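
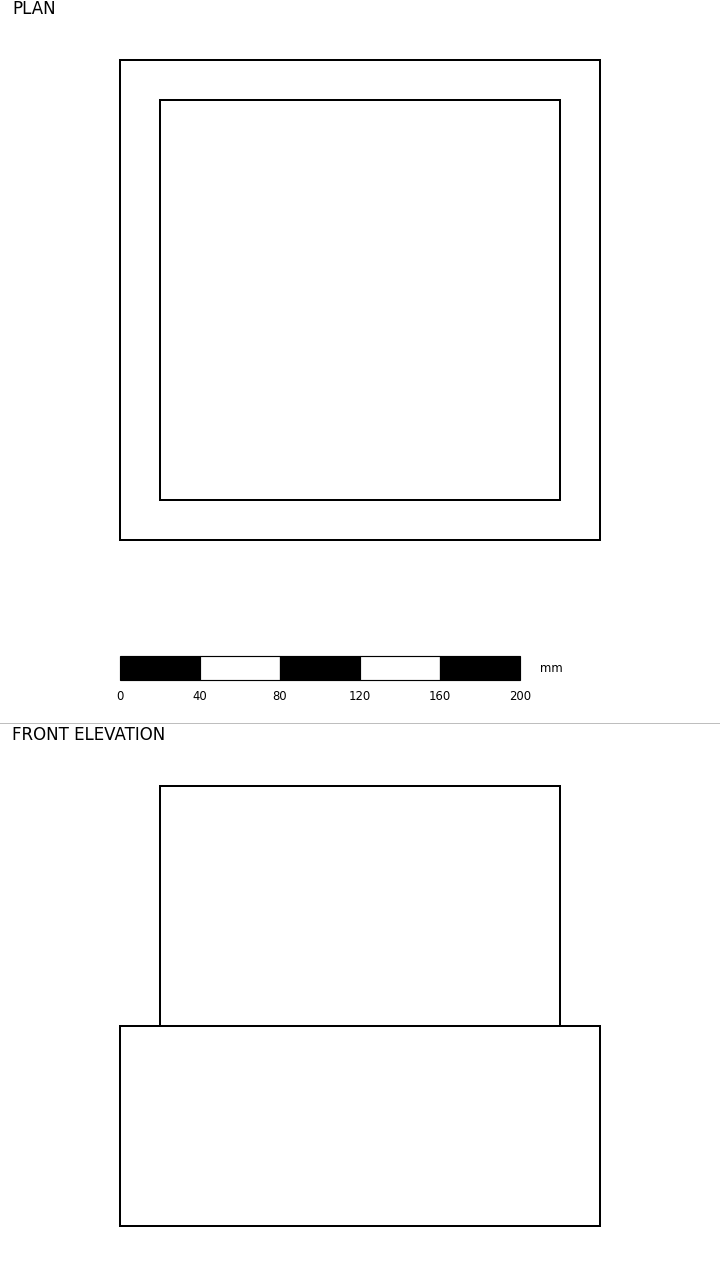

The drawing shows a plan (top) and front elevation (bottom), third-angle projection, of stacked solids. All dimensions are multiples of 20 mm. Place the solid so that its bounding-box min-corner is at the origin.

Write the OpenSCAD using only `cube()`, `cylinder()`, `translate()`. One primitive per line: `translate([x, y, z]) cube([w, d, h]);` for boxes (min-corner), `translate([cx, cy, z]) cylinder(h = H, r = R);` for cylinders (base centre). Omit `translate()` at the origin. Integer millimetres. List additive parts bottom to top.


cube([240, 240, 100]);
translate([20, 20, 100]) cube([200, 200, 120]);


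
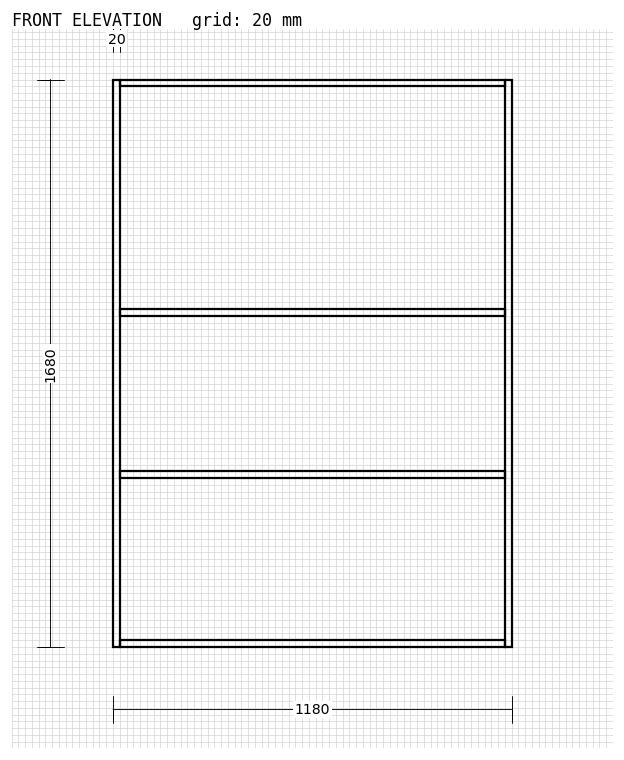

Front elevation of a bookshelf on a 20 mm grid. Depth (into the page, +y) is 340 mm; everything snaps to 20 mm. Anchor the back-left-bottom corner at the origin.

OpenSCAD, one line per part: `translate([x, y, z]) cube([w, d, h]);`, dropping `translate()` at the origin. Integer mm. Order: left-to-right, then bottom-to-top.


cube([20, 340, 1680]);
translate([20, 0, 0]) cube([1140, 340, 20]);
translate([20, 0, 500]) cube([1140, 340, 20]);
translate([20, 0, 980]) cube([1140, 340, 20]);
translate([20, 0, 1660]) cube([1140, 340, 20]);
translate([1160, 0, 0]) cube([20, 340, 1680]);


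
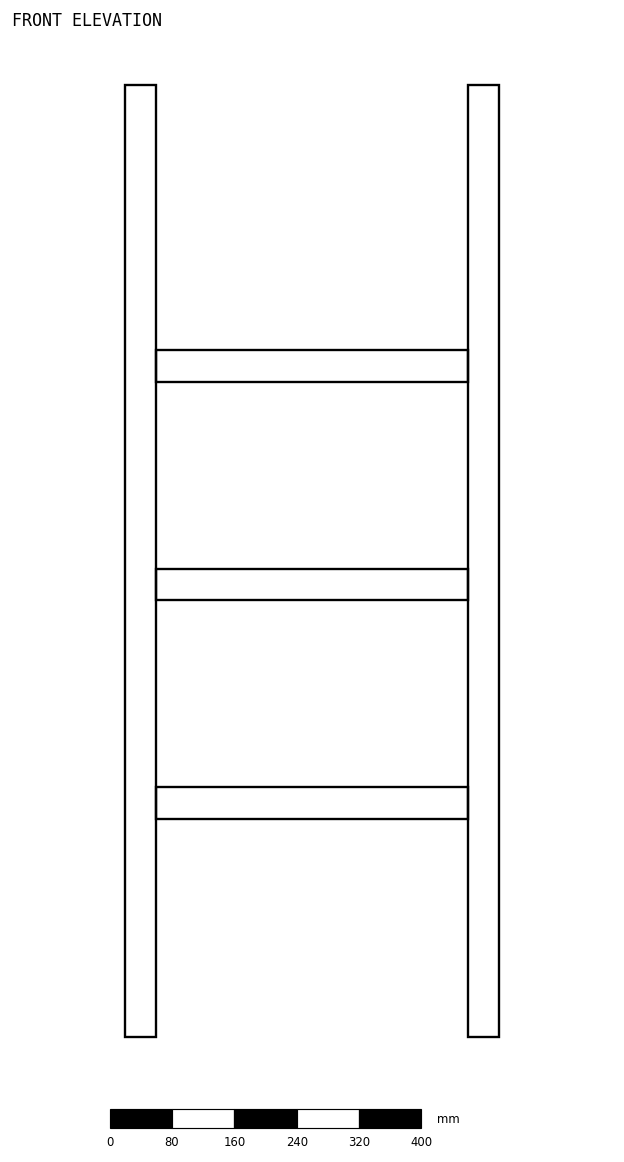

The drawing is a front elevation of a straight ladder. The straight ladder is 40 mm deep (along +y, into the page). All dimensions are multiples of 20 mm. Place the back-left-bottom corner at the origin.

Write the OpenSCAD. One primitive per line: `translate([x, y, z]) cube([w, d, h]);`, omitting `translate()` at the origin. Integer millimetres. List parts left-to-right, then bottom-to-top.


cube([40, 40, 1220]);
translate([40, 0, 280]) cube([400, 40, 40]);
translate([40, 0, 560]) cube([400, 40, 40]);
translate([40, 0, 840]) cube([400, 40, 40]);
translate([440, 0, 0]) cube([40, 40, 1220]);


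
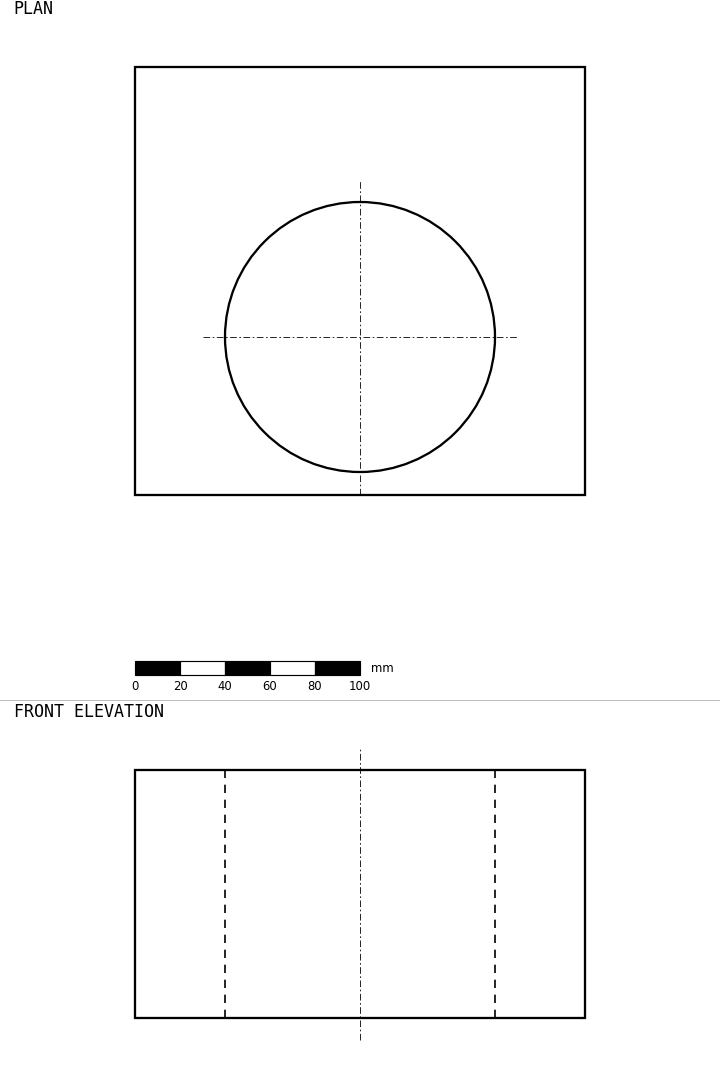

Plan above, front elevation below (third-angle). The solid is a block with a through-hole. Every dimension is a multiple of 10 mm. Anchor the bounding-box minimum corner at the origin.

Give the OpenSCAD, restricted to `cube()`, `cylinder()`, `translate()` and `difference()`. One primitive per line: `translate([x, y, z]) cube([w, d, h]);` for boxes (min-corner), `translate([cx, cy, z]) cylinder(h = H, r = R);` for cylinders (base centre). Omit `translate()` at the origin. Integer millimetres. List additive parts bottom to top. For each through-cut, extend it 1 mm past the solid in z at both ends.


difference() {
  cube([200, 190, 110]);
  translate([100, 70, -1]) cylinder(h = 112, r = 60);
}


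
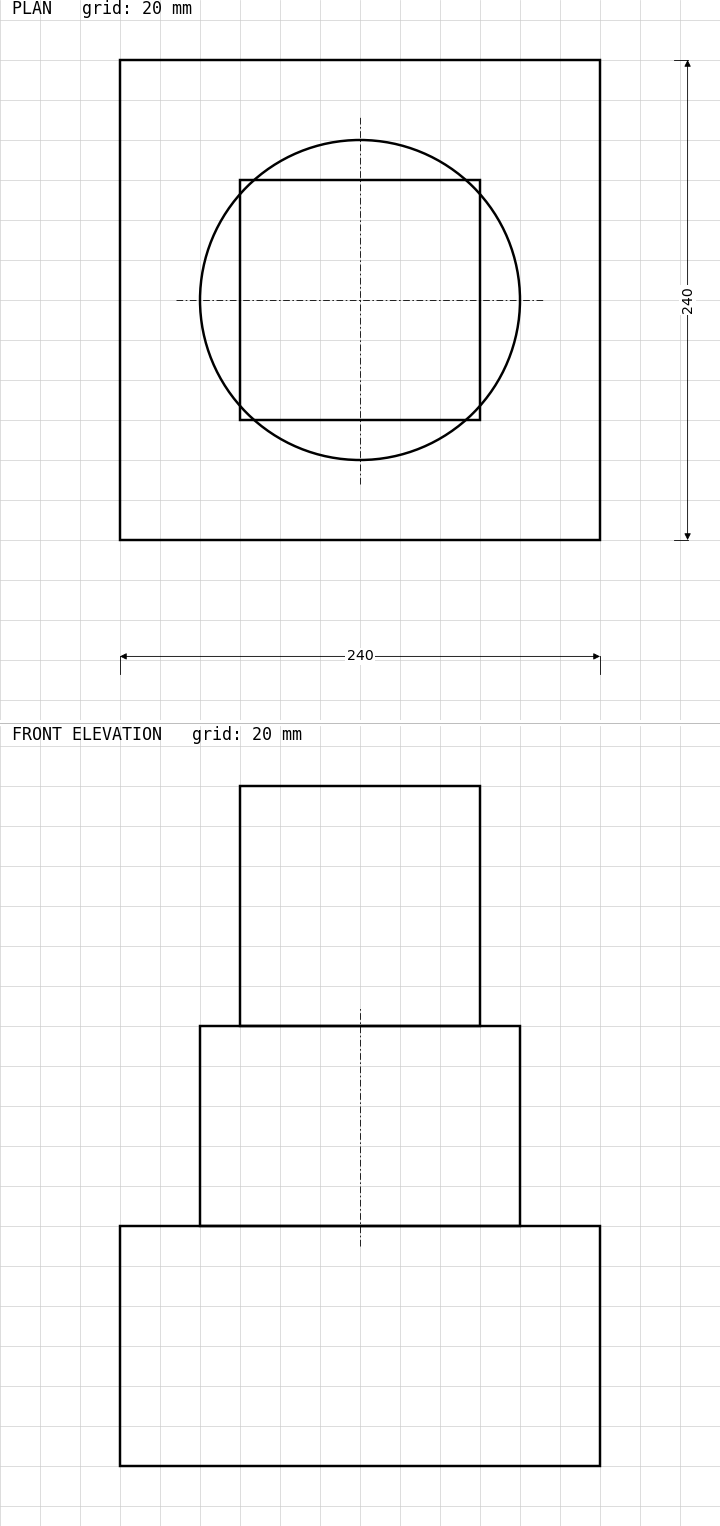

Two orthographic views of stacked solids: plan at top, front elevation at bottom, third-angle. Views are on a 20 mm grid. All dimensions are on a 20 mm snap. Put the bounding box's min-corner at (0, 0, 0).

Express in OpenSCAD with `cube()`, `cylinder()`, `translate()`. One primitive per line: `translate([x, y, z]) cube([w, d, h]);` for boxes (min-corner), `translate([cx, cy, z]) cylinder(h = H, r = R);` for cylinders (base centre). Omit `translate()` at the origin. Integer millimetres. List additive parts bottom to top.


cube([240, 240, 120]);
translate([120, 120, 120]) cylinder(h = 100, r = 80);
translate([60, 60, 220]) cube([120, 120, 120]);


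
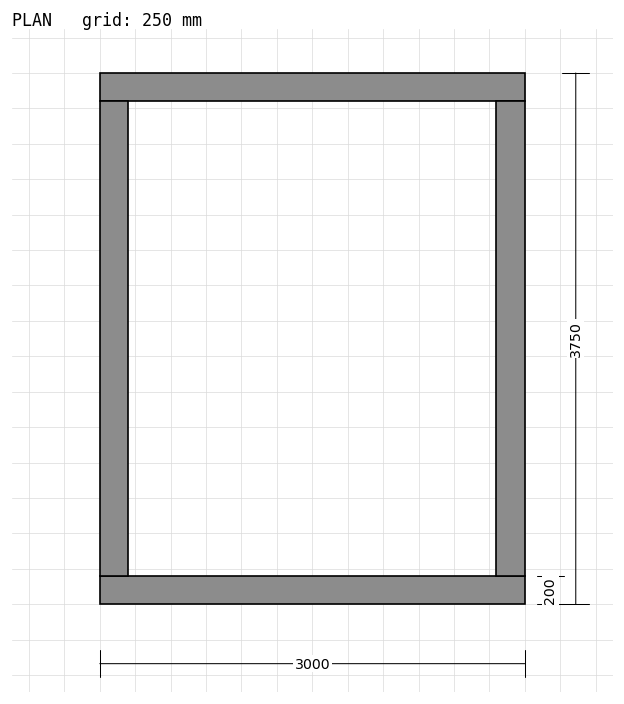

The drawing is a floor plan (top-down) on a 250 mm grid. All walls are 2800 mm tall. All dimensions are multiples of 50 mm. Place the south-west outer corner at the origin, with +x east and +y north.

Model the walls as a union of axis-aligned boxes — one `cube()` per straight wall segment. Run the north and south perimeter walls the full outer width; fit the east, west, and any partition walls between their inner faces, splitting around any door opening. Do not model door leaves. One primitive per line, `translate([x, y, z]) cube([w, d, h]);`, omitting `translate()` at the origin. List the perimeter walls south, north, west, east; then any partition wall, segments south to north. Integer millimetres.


cube([3000, 200, 2800]);
translate([0, 3550, 0]) cube([3000, 200, 2800]);
translate([0, 200, 0]) cube([200, 3350, 2800]);
translate([2800, 200, 0]) cube([200, 3350, 2800]);


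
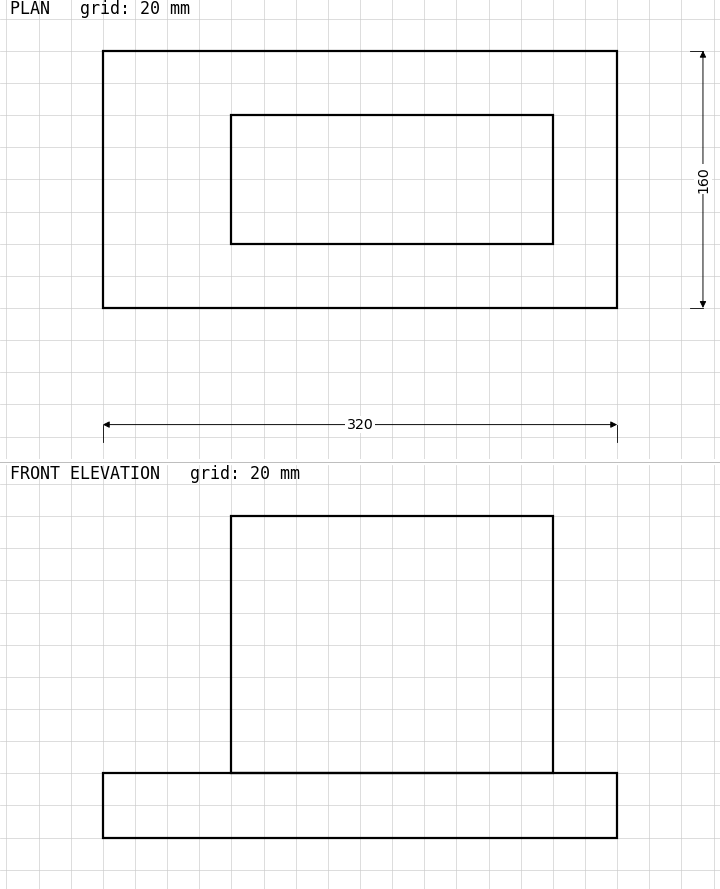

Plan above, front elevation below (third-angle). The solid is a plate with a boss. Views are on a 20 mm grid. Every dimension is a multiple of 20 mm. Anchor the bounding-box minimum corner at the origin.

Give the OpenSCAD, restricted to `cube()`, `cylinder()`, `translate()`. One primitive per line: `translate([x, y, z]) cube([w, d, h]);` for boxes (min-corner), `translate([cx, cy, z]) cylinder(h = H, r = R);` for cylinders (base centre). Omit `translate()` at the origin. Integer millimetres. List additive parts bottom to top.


cube([320, 160, 40]);
translate([80, 40, 40]) cube([200, 80, 160]);


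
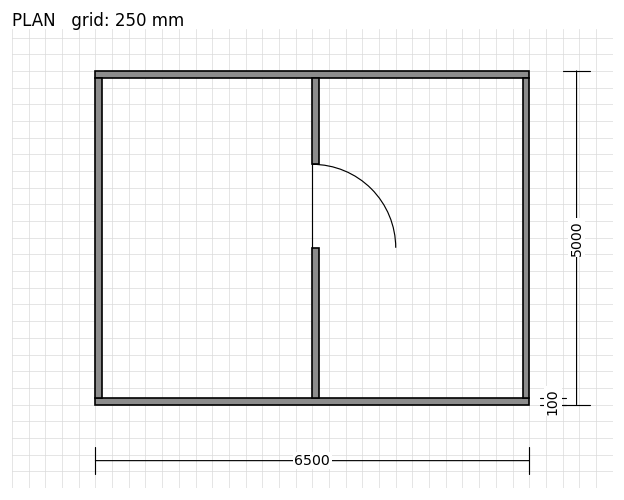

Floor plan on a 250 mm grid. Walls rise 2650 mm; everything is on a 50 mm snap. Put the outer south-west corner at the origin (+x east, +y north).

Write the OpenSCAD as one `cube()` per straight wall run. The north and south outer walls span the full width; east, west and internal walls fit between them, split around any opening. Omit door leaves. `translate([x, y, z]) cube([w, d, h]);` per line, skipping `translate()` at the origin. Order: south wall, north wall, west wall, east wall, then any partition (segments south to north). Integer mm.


cube([6500, 100, 2650]);
translate([0, 4900, 0]) cube([6500, 100, 2650]);
translate([0, 100, 0]) cube([100, 4800, 2650]);
translate([6400, 100, 0]) cube([100, 4800, 2650]);
translate([3250, 100, 0]) cube([100, 2250, 2650]);
translate([3250, 3600, 0]) cube([100, 1300, 2650]);


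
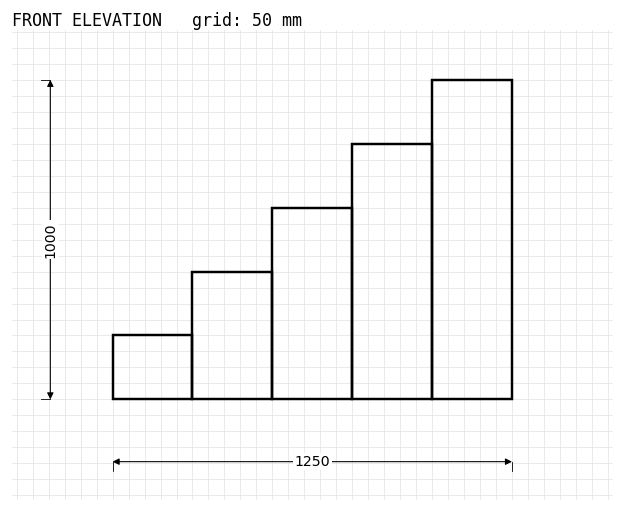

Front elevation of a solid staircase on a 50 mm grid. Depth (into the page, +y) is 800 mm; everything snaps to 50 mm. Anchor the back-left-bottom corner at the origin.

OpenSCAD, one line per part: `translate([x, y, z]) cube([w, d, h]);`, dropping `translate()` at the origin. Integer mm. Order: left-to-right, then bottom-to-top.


cube([250, 800, 200]);
translate([250, 0, 0]) cube([250, 800, 400]);
translate([500, 0, 0]) cube([250, 800, 600]);
translate([750, 0, 0]) cube([250, 800, 800]);
translate([1000, 0, 0]) cube([250, 800, 1000]);


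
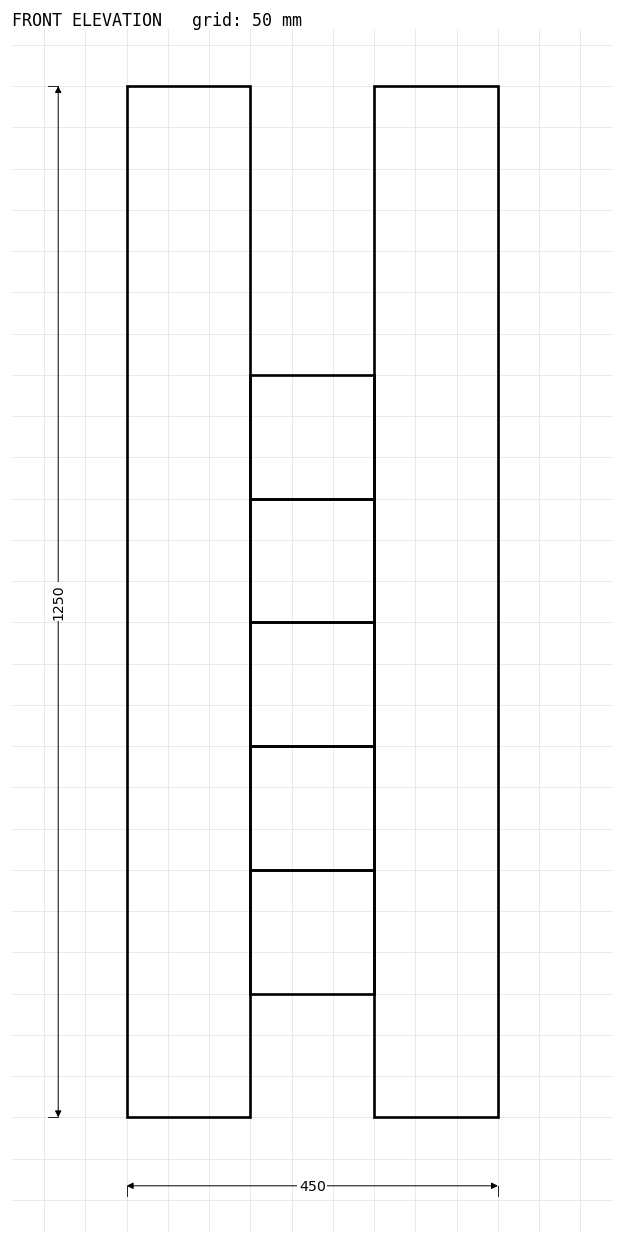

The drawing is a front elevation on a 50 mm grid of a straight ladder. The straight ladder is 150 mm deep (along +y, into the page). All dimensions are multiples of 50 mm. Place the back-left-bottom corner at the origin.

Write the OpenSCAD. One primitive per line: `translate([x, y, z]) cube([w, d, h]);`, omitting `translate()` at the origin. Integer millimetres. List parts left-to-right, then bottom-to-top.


cube([150, 150, 1250]);
translate([150, 0, 150]) cube([150, 150, 150]);
translate([150, 0, 300]) cube([150, 150, 150]);
translate([150, 0, 450]) cube([150, 150, 150]);
translate([150, 0, 600]) cube([150, 150, 150]);
translate([150, 0, 750]) cube([150, 150, 150]);
translate([300, 0, 0]) cube([150, 150, 1250]);


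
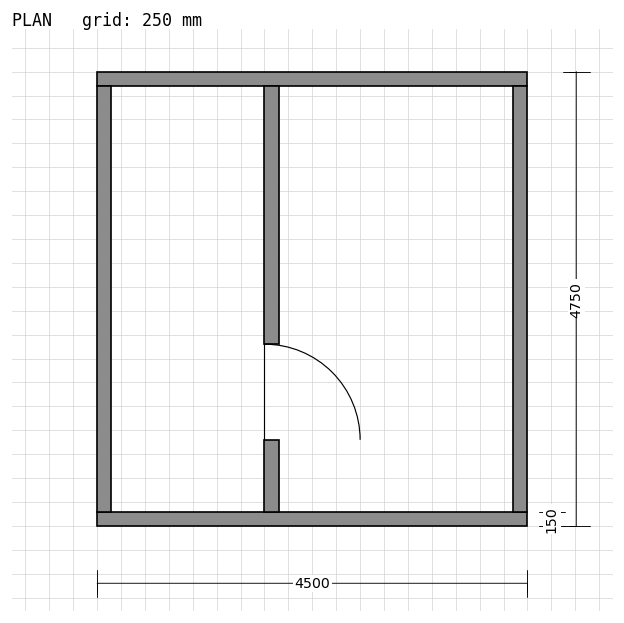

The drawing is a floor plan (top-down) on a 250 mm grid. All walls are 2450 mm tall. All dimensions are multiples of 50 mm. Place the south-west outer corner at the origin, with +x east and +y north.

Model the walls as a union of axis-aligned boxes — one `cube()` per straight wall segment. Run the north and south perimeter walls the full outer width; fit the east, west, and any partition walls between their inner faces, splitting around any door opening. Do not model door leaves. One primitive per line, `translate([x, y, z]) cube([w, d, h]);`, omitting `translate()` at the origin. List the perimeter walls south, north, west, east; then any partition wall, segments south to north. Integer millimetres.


cube([4500, 150, 2450]);
translate([0, 4600, 0]) cube([4500, 150, 2450]);
translate([0, 150, 0]) cube([150, 4450, 2450]);
translate([4350, 150, 0]) cube([150, 4450, 2450]);
translate([1750, 150, 0]) cube([150, 750, 2450]);
translate([1750, 1900, 0]) cube([150, 2700, 2450]);


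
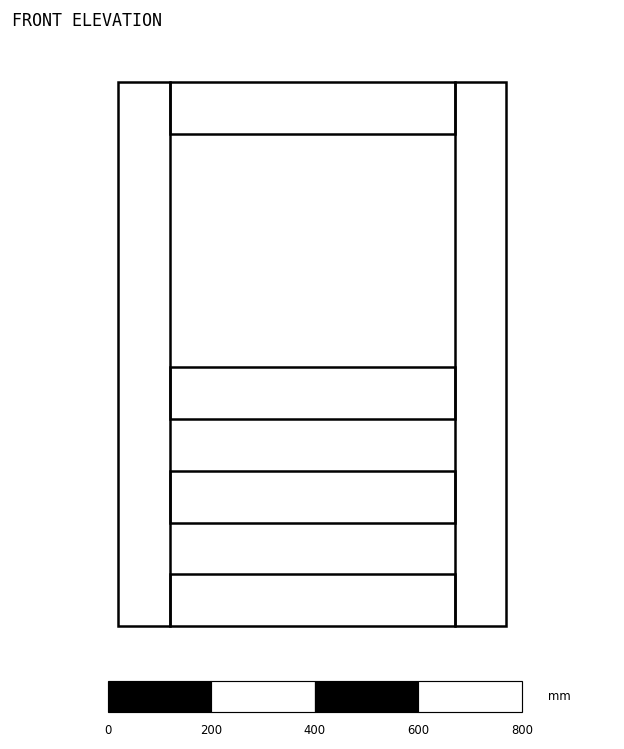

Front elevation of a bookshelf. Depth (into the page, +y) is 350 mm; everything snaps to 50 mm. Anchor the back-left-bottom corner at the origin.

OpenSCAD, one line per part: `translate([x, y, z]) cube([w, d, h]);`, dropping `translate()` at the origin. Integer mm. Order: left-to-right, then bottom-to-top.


cube([100, 350, 1050]);
translate([100, 0, 0]) cube([550, 350, 100]);
translate([100, 0, 200]) cube([550, 350, 100]);
translate([100, 0, 400]) cube([550, 350, 100]);
translate([100, 0, 950]) cube([550, 350, 100]);
translate([650, 0, 0]) cube([100, 350, 1050]);


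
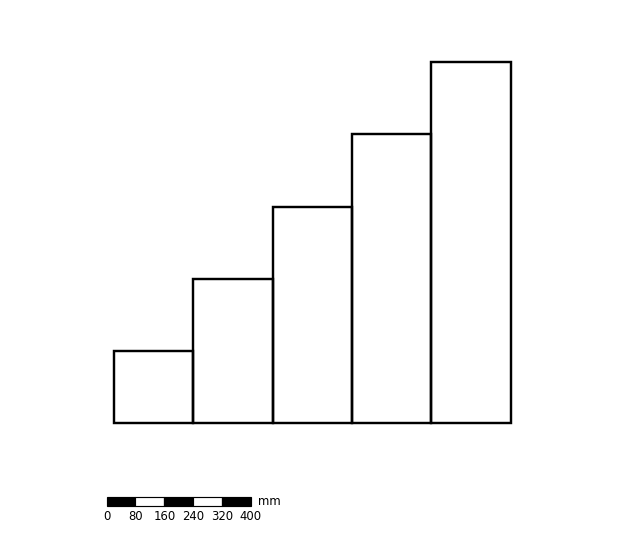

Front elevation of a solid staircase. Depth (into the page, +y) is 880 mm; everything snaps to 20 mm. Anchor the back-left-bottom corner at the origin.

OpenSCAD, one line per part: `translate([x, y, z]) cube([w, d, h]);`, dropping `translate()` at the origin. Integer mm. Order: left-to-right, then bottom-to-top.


cube([220, 880, 200]);
translate([220, 0, 0]) cube([220, 880, 400]);
translate([440, 0, 0]) cube([220, 880, 600]);
translate([660, 0, 0]) cube([220, 880, 800]);
translate([880, 0, 0]) cube([220, 880, 1000]);


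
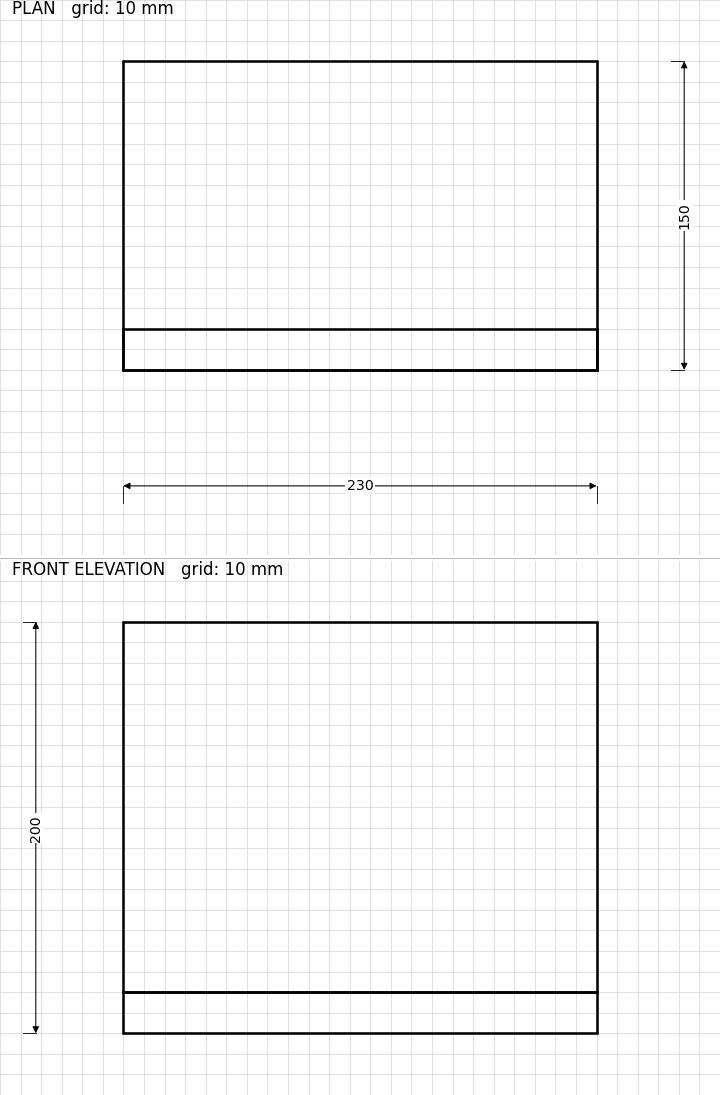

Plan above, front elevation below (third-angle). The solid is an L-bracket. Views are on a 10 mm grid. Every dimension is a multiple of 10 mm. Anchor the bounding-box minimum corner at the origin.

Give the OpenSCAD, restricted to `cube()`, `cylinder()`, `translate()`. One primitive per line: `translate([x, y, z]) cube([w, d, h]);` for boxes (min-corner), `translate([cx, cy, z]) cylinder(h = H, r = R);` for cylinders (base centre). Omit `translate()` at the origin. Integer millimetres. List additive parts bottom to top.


cube([230, 150, 20]);
translate([0, 0, 20]) cube([230, 20, 180]);


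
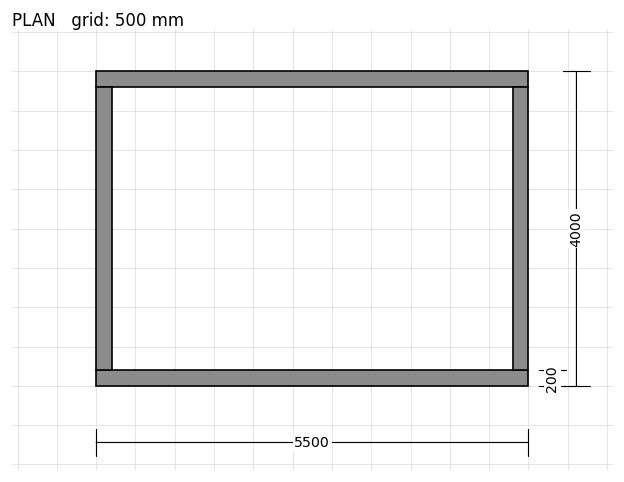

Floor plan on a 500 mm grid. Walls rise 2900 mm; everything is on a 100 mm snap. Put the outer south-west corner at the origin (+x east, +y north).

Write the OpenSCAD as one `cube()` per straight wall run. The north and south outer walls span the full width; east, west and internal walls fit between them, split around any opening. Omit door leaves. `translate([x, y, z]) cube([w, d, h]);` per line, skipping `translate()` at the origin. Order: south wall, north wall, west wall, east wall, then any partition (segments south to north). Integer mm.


cube([5500, 200, 2900]);
translate([0, 3800, 0]) cube([5500, 200, 2900]);
translate([0, 200, 0]) cube([200, 3600, 2900]);
translate([5300, 200, 0]) cube([200, 3600, 2900]);


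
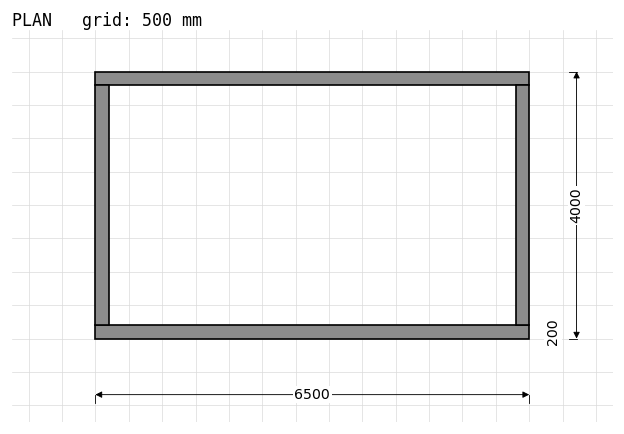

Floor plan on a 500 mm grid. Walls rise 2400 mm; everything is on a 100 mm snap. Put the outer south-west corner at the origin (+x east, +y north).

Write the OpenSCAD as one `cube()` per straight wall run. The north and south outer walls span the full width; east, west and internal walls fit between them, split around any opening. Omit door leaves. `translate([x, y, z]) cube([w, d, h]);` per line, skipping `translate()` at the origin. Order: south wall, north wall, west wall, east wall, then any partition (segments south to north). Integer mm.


cube([6500, 200, 2400]);
translate([0, 3800, 0]) cube([6500, 200, 2400]);
translate([0, 200, 0]) cube([200, 3600, 2400]);
translate([6300, 200, 0]) cube([200, 3600, 2400]);


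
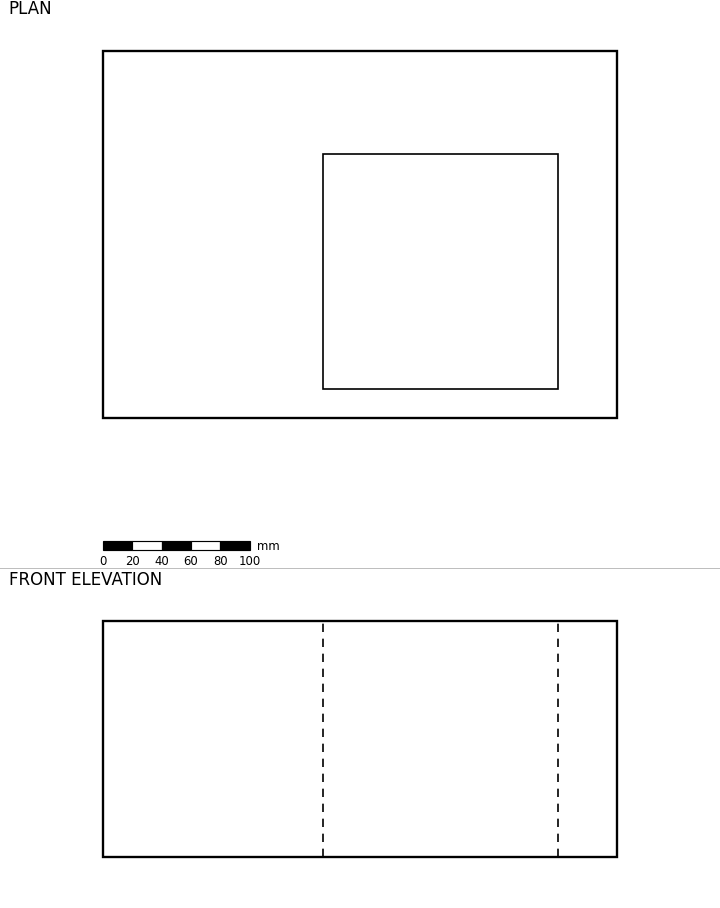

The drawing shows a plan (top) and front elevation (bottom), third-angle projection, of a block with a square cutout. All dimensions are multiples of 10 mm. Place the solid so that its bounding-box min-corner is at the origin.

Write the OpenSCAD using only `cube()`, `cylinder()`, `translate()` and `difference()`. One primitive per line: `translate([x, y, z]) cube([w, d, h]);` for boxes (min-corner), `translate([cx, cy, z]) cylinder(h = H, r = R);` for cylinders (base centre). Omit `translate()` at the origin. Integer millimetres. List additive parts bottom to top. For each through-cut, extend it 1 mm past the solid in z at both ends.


difference() {
  cube([350, 250, 160]);
  translate([150, 20, -1]) cube([160, 160, 162]);
}


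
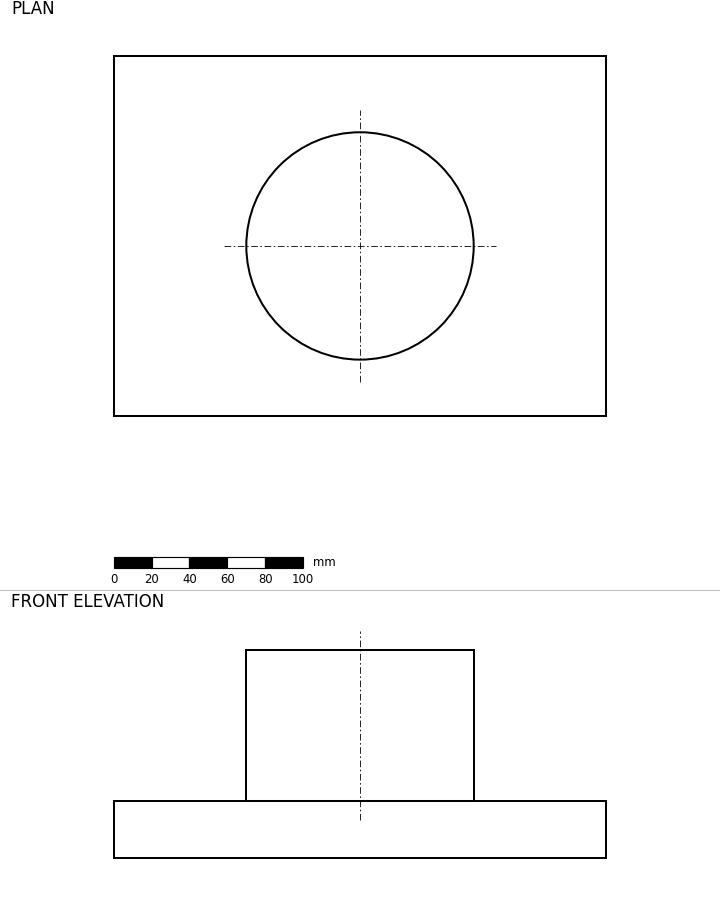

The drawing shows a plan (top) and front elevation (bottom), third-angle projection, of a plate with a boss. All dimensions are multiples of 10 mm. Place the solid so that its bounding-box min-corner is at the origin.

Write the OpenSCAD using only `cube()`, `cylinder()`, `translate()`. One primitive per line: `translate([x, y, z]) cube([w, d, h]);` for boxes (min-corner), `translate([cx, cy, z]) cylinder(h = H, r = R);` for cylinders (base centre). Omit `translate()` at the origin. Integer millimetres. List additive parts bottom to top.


cube([260, 190, 30]);
translate([130, 90, 30]) cylinder(h = 80, r = 60);


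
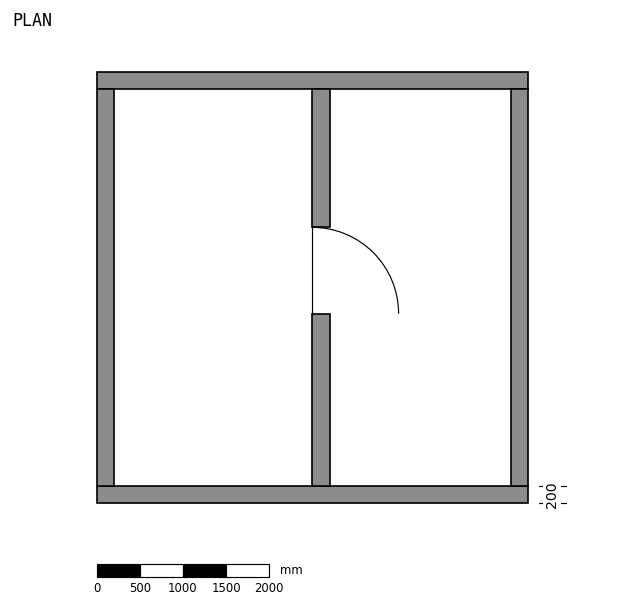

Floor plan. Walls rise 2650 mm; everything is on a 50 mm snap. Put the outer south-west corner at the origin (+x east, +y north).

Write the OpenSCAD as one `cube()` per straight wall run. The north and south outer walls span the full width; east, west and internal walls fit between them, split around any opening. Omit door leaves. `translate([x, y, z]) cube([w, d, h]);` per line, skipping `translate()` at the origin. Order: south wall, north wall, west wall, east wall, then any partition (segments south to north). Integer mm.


cube([5000, 200, 2650]);
translate([0, 4800, 0]) cube([5000, 200, 2650]);
translate([0, 200, 0]) cube([200, 4600, 2650]);
translate([4800, 200, 0]) cube([200, 4600, 2650]);
translate([2500, 200, 0]) cube([200, 2000, 2650]);
translate([2500, 3200, 0]) cube([200, 1600, 2650]);


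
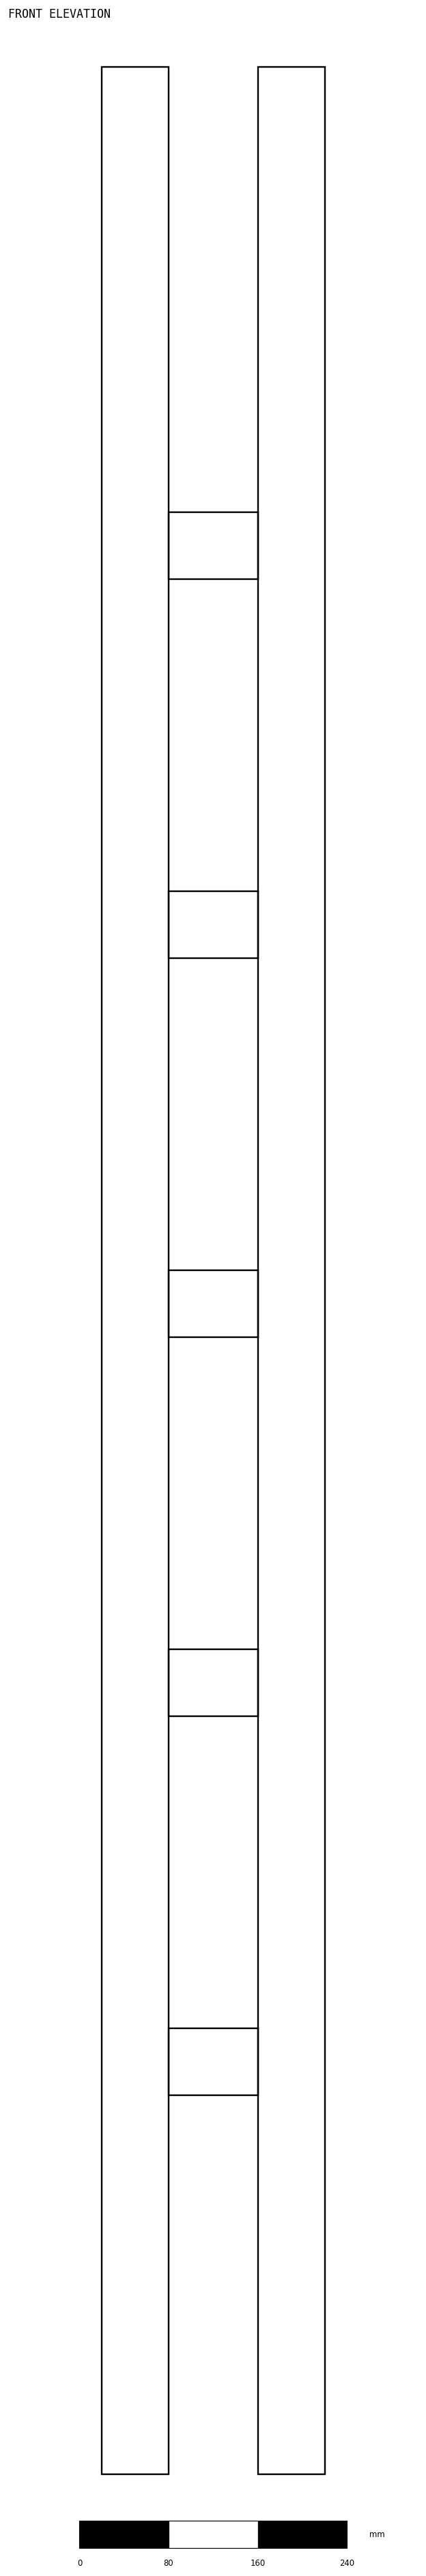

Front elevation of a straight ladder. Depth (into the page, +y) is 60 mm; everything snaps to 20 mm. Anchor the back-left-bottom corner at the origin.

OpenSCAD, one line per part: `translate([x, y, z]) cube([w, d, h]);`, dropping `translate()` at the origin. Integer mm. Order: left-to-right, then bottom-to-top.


cube([60, 60, 2160]);
translate([60, 0, 340]) cube([80, 60, 60]);
translate([60, 0, 680]) cube([80, 60, 60]);
translate([60, 0, 1020]) cube([80, 60, 60]);
translate([60, 0, 1360]) cube([80, 60, 60]);
translate([60, 0, 1700]) cube([80, 60, 60]);
translate([140, 0, 0]) cube([60, 60, 2160]);


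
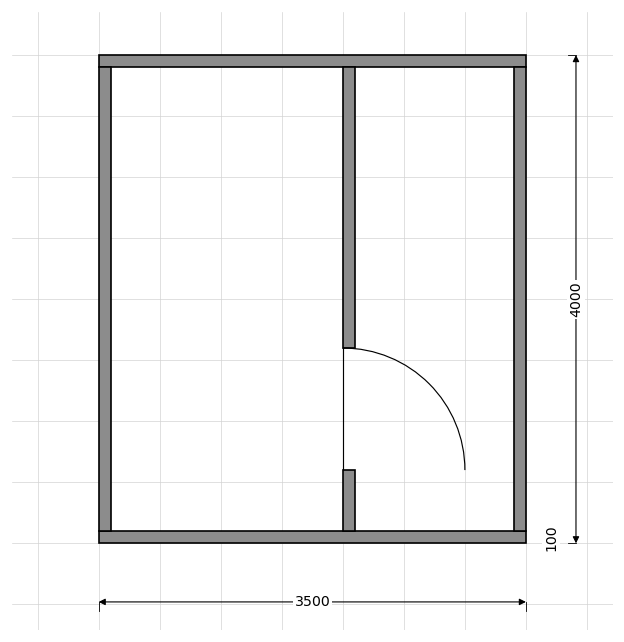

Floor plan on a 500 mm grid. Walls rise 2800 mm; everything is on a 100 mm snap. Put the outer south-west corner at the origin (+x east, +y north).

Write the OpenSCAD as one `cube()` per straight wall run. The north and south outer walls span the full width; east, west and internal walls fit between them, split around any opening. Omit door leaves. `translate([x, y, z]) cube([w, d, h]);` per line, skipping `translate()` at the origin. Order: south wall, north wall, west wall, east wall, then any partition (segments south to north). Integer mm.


cube([3500, 100, 2800]);
translate([0, 3900, 0]) cube([3500, 100, 2800]);
translate([0, 100, 0]) cube([100, 3800, 2800]);
translate([3400, 100, 0]) cube([100, 3800, 2800]);
translate([2000, 100, 0]) cube([100, 500, 2800]);
translate([2000, 1600, 0]) cube([100, 2300, 2800]);


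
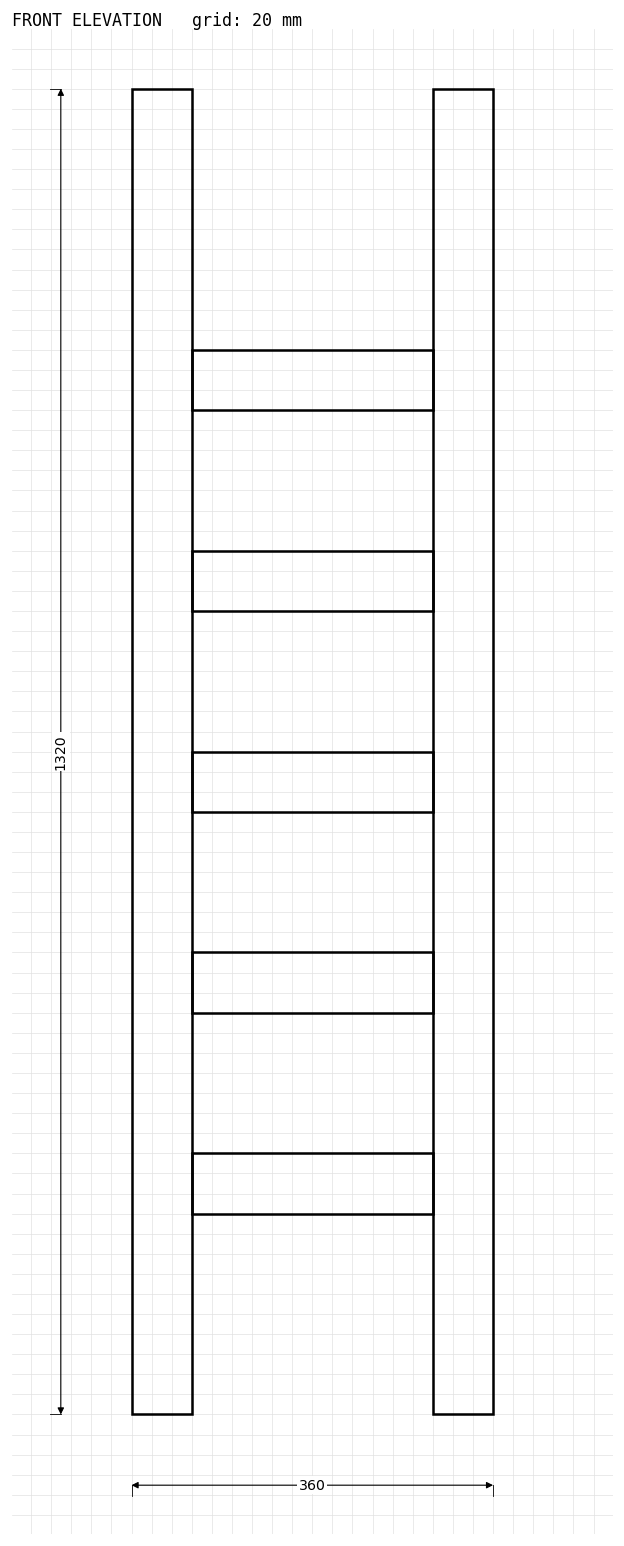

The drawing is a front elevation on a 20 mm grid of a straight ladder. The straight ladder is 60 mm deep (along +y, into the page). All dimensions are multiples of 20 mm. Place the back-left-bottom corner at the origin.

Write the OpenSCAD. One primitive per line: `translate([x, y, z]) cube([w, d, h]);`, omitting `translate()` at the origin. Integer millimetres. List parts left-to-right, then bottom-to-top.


cube([60, 60, 1320]);
translate([60, 0, 200]) cube([240, 60, 60]);
translate([60, 0, 400]) cube([240, 60, 60]);
translate([60, 0, 600]) cube([240, 60, 60]);
translate([60, 0, 800]) cube([240, 60, 60]);
translate([60, 0, 1000]) cube([240, 60, 60]);
translate([300, 0, 0]) cube([60, 60, 1320]);


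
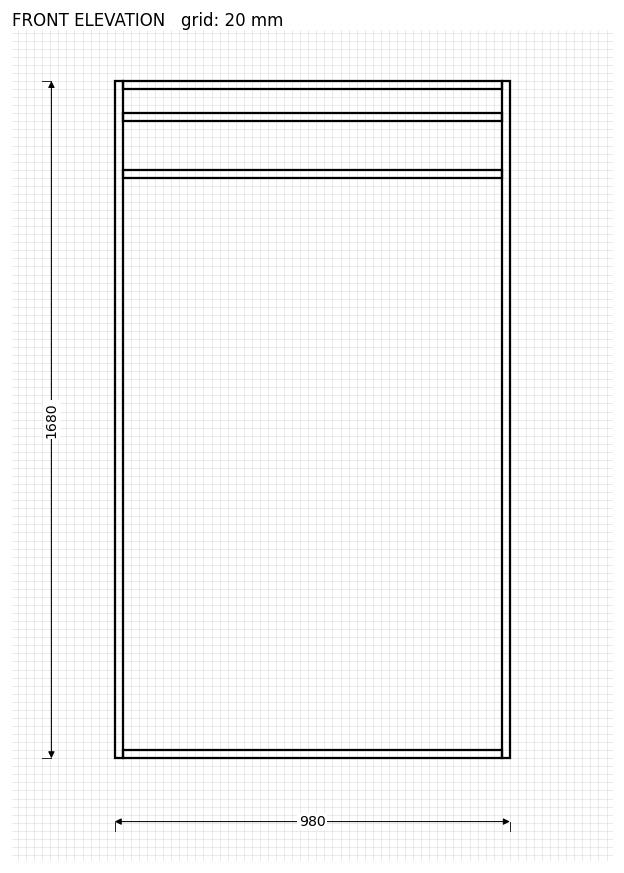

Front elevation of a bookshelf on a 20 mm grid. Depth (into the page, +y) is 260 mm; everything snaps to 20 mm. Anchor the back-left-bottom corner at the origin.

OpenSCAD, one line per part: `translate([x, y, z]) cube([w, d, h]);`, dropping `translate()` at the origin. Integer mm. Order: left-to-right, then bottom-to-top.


cube([20, 260, 1680]);
translate([20, 0, 0]) cube([940, 260, 20]);
translate([20, 0, 1440]) cube([940, 260, 20]);
translate([20, 0, 1580]) cube([940, 260, 20]);
translate([20, 0, 1660]) cube([940, 260, 20]);
translate([960, 0, 0]) cube([20, 260, 1680]);


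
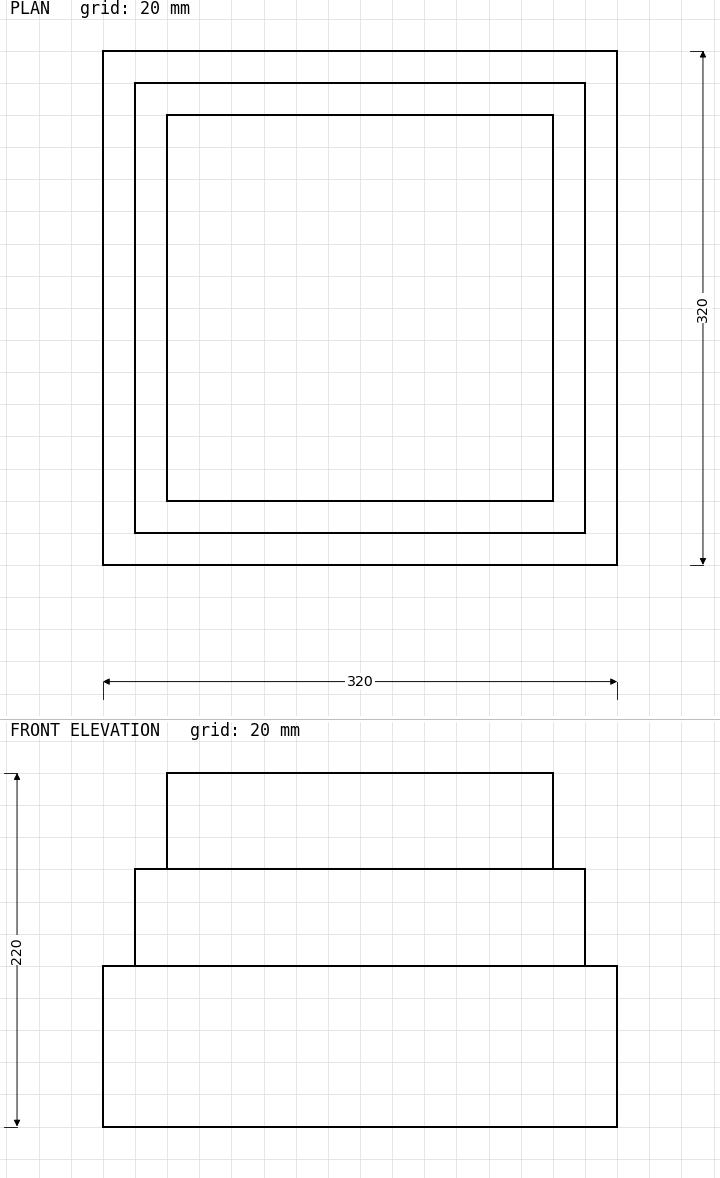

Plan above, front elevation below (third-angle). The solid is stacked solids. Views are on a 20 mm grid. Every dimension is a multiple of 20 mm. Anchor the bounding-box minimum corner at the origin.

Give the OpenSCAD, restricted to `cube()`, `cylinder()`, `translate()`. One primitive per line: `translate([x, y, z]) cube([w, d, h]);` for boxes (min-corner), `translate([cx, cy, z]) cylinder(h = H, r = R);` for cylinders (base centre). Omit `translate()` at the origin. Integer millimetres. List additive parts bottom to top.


cube([320, 320, 100]);
translate([20, 20, 100]) cube([280, 280, 60]);
translate([40, 40, 160]) cube([240, 240, 60]);


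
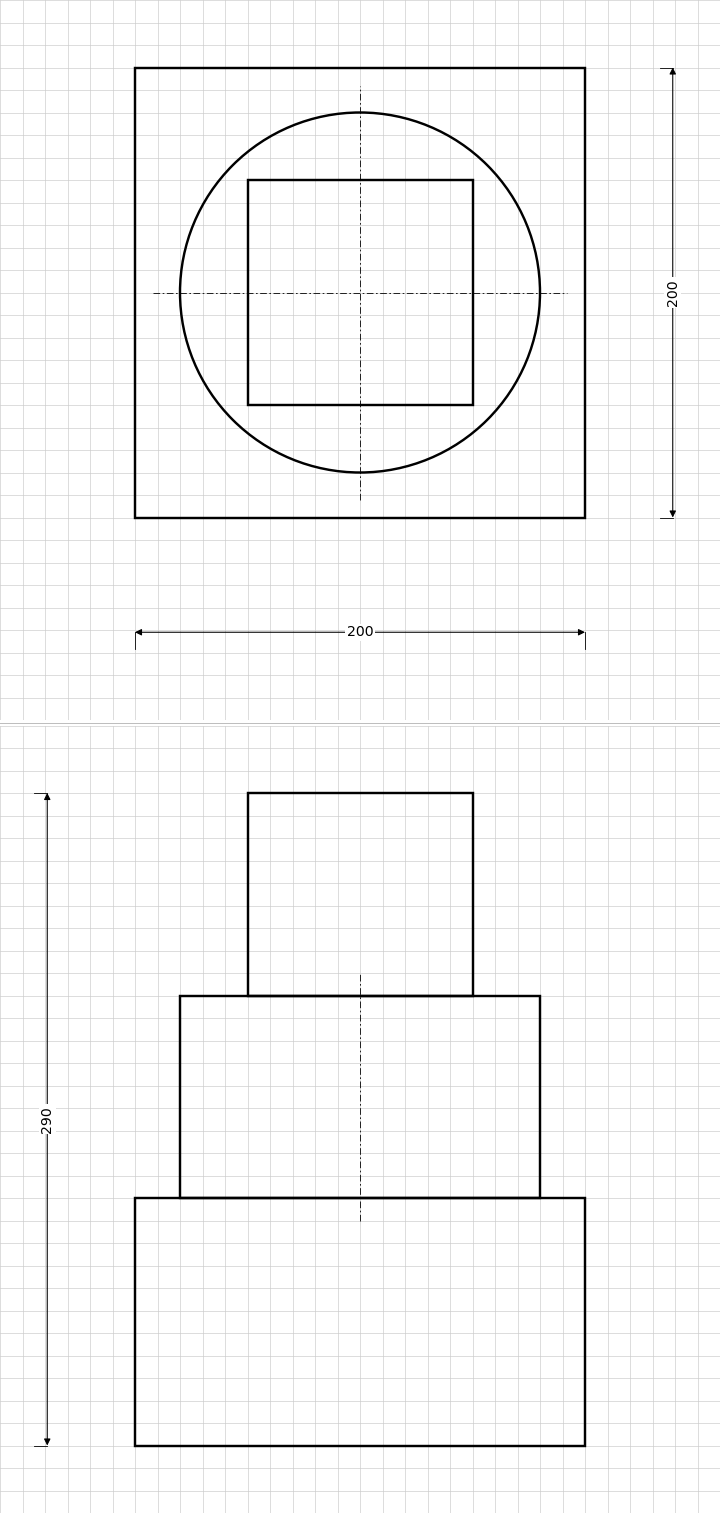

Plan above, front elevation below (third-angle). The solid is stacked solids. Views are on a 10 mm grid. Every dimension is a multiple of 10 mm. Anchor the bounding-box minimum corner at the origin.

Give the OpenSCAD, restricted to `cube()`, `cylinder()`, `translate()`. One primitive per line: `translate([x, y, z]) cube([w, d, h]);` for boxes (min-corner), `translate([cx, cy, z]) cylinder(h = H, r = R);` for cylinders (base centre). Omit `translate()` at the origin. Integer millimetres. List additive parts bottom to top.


cube([200, 200, 110]);
translate([100, 100, 110]) cylinder(h = 90, r = 80);
translate([50, 50, 200]) cube([100, 100, 90]);


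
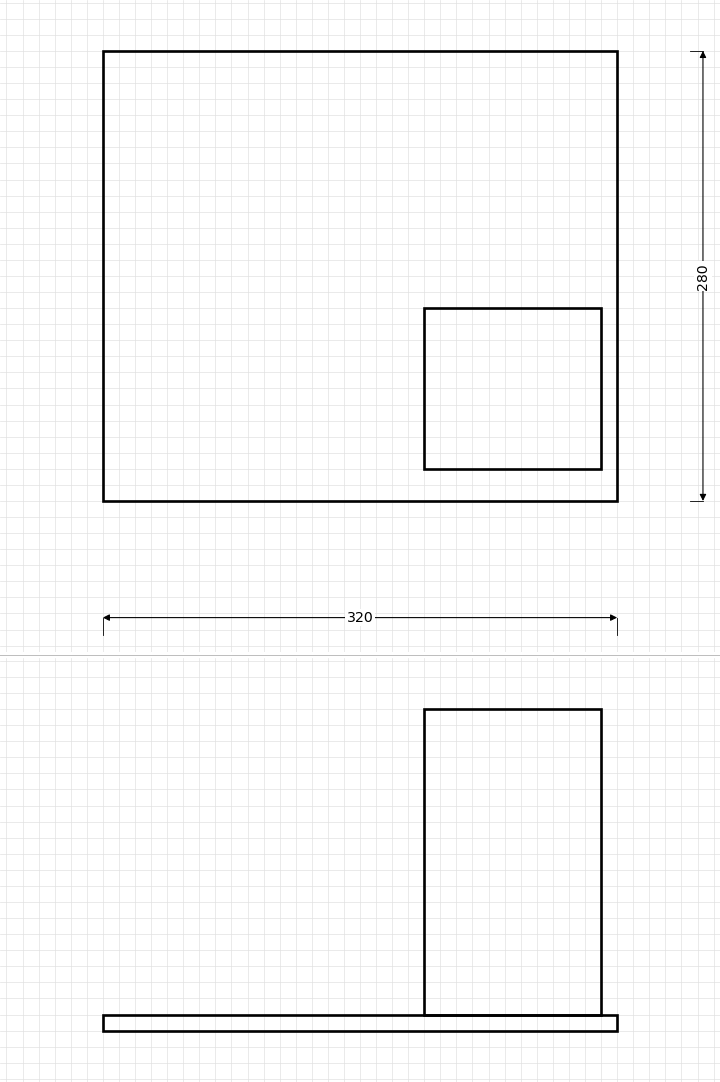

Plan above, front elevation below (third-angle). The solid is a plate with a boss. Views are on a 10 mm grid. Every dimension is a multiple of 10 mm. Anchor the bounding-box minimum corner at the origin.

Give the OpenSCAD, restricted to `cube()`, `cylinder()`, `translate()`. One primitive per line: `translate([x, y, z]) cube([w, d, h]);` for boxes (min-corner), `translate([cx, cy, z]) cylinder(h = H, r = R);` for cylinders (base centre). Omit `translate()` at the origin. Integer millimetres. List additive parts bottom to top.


cube([320, 280, 10]);
translate([200, 20, 10]) cube([110, 100, 190]);


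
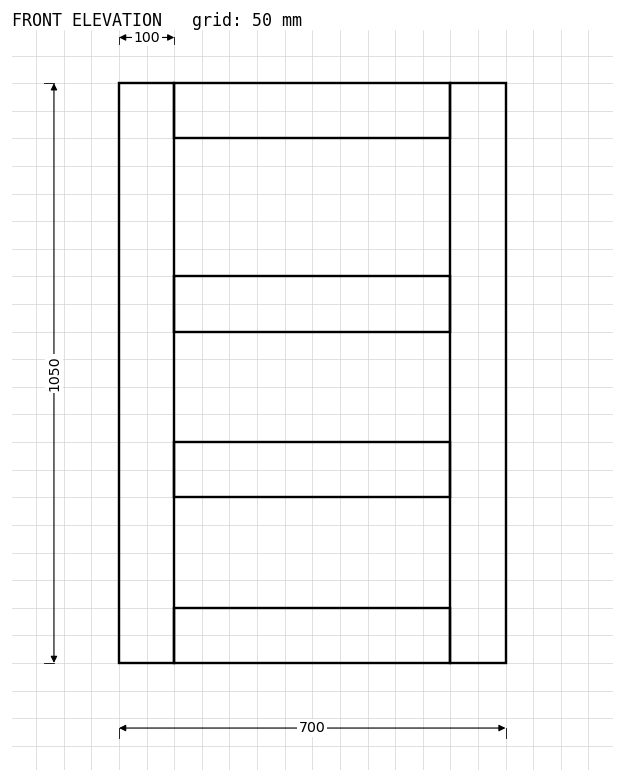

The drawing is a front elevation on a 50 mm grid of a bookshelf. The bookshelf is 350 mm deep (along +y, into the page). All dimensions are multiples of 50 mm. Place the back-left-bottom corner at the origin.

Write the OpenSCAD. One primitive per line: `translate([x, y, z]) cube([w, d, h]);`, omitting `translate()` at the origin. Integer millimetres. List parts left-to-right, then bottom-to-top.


cube([100, 350, 1050]);
translate([100, 0, 0]) cube([500, 350, 100]);
translate([100, 0, 300]) cube([500, 350, 100]);
translate([100, 0, 600]) cube([500, 350, 100]);
translate([100, 0, 950]) cube([500, 350, 100]);
translate([600, 0, 0]) cube([100, 350, 1050]);


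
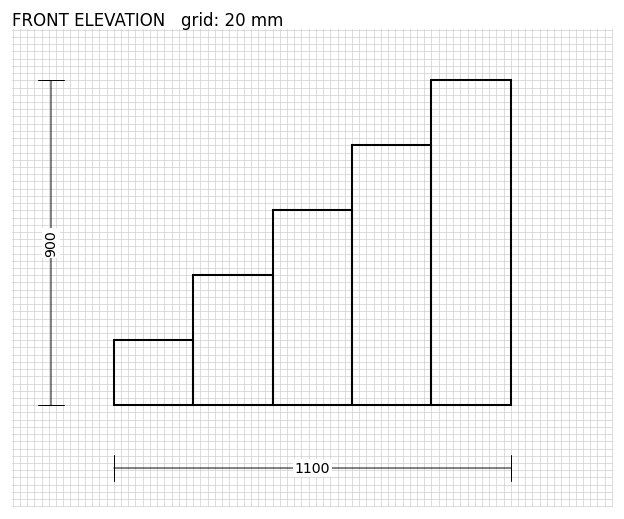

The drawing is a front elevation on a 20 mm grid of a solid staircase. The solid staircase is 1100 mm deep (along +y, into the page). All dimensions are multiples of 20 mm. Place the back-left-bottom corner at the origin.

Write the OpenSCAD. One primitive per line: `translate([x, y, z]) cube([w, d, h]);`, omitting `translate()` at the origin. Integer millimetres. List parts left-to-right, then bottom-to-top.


cube([220, 1100, 180]);
translate([220, 0, 0]) cube([220, 1100, 360]);
translate([440, 0, 0]) cube([220, 1100, 540]);
translate([660, 0, 0]) cube([220, 1100, 720]);
translate([880, 0, 0]) cube([220, 1100, 900]);


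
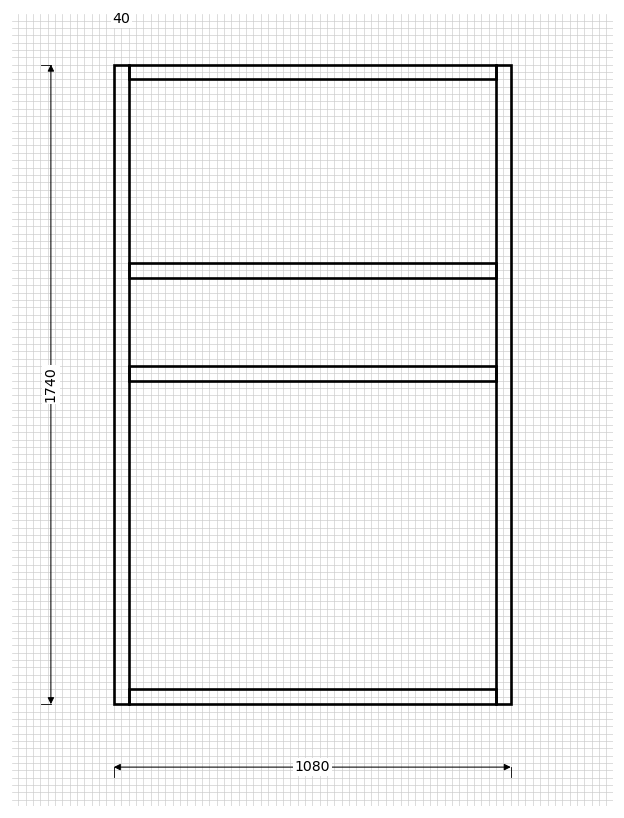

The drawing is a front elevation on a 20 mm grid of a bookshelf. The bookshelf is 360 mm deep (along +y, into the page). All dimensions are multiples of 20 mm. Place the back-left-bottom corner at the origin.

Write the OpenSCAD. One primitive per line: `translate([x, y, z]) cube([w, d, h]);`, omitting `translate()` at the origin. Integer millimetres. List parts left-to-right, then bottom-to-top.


cube([40, 360, 1740]);
translate([40, 0, 0]) cube([1000, 360, 40]);
translate([40, 0, 880]) cube([1000, 360, 40]);
translate([40, 0, 1160]) cube([1000, 360, 40]);
translate([40, 0, 1700]) cube([1000, 360, 40]);
translate([1040, 0, 0]) cube([40, 360, 1740]);


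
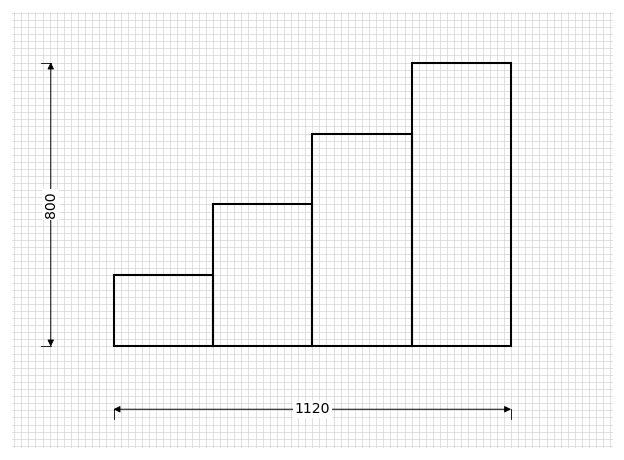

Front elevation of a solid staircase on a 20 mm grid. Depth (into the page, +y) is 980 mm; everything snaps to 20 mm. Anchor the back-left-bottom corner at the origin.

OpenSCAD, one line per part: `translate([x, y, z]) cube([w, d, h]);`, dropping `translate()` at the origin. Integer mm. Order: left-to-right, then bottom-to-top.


cube([280, 980, 200]);
translate([280, 0, 0]) cube([280, 980, 400]);
translate([560, 0, 0]) cube([280, 980, 600]);
translate([840, 0, 0]) cube([280, 980, 800]);


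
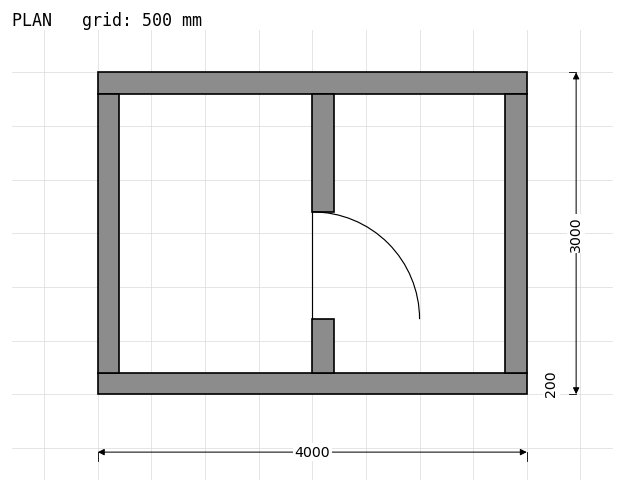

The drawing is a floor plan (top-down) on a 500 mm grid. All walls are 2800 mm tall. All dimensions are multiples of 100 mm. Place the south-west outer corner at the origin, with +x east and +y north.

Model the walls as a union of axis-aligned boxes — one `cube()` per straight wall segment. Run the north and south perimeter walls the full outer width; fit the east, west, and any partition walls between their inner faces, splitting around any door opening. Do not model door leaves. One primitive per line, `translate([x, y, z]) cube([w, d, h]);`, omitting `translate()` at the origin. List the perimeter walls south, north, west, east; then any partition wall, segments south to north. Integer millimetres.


cube([4000, 200, 2800]);
translate([0, 2800, 0]) cube([4000, 200, 2800]);
translate([0, 200, 0]) cube([200, 2600, 2800]);
translate([3800, 200, 0]) cube([200, 2600, 2800]);
translate([2000, 200, 0]) cube([200, 500, 2800]);
translate([2000, 1700, 0]) cube([200, 1100, 2800]);


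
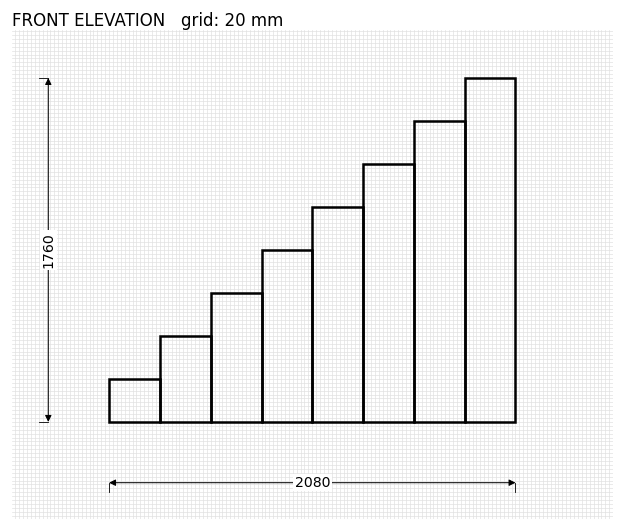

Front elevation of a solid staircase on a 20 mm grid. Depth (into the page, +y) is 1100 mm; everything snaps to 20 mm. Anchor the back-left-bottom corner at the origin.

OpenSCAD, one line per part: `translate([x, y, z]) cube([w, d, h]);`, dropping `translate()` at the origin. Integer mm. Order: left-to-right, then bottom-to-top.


cube([260, 1100, 220]);
translate([260, 0, 0]) cube([260, 1100, 440]);
translate([520, 0, 0]) cube([260, 1100, 660]);
translate([780, 0, 0]) cube([260, 1100, 880]);
translate([1040, 0, 0]) cube([260, 1100, 1100]);
translate([1300, 0, 0]) cube([260, 1100, 1320]);
translate([1560, 0, 0]) cube([260, 1100, 1540]);
translate([1820, 0, 0]) cube([260, 1100, 1760]);


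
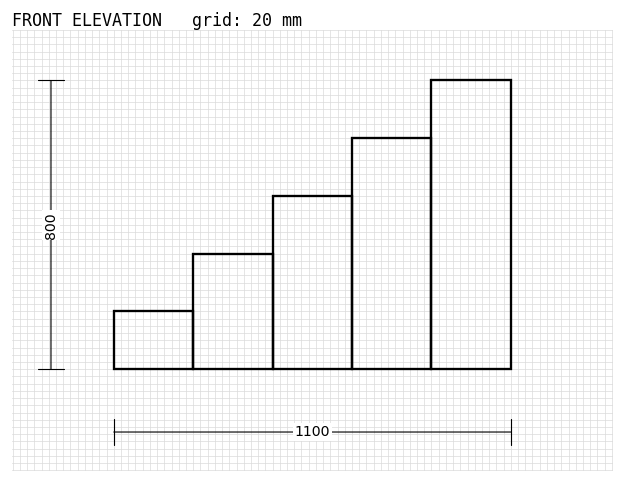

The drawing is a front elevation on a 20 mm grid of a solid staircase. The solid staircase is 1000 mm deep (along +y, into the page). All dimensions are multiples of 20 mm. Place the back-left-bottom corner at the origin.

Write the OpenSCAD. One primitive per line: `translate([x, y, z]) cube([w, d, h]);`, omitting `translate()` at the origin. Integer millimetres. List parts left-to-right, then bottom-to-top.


cube([220, 1000, 160]);
translate([220, 0, 0]) cube([220, 1000, 320]);
translate([440, 0, 0]) cube([220, 1000, 480]);
translate([660, 0, 0]) cube([220, 1000, 640]);
translate([880, 0, 0]) cube([220, 1000, 800]);


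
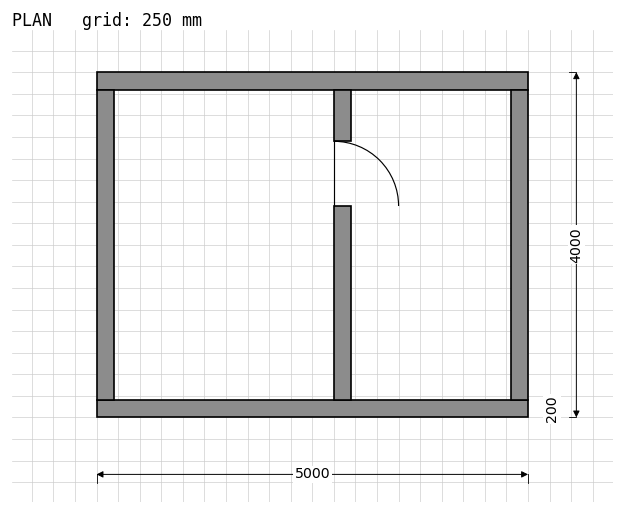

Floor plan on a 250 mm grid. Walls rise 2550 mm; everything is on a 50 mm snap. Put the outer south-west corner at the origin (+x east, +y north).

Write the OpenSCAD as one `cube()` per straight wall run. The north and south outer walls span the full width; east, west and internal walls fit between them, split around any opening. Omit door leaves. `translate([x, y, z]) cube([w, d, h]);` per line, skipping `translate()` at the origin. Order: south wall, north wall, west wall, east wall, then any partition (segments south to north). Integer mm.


cube([5000, 200, 2550]);
translate([0, 3800, 0]) cube([5000, 200, 2550]);
translate([0, 200, 0]) cube([200, 3600, 2550]);
translate([4800, 200, 0]) cube([200, 3600, 2550]);
translate([2750, 200, 0]) cube([200, 2250, 2550]);
translate([2750, 3200, 0]) cube([200, 600, 2550]);


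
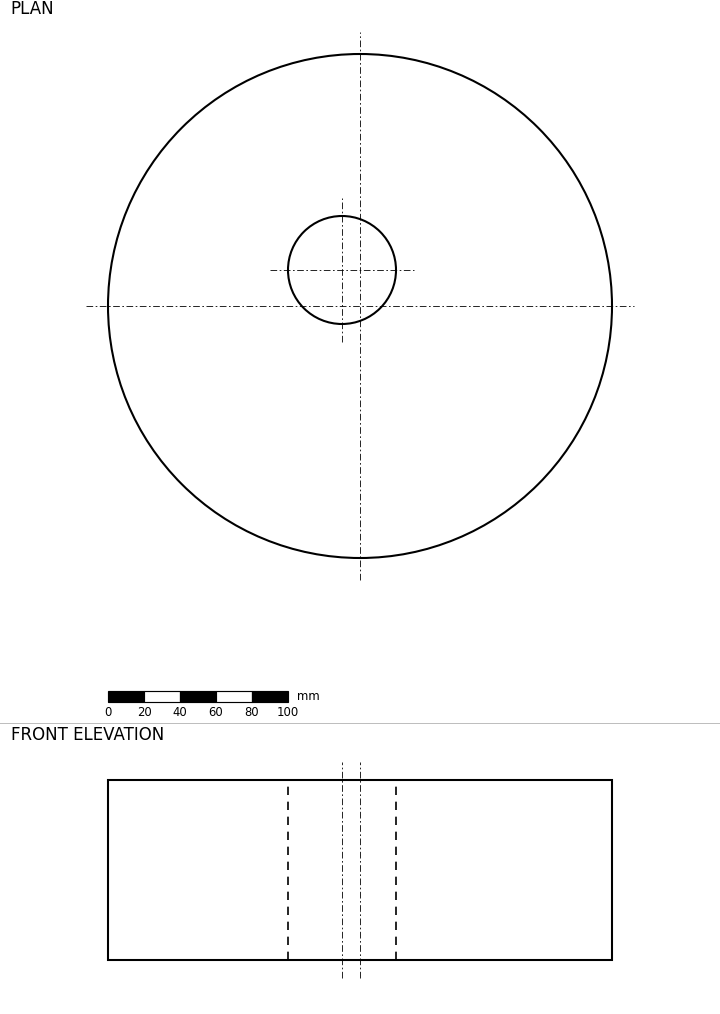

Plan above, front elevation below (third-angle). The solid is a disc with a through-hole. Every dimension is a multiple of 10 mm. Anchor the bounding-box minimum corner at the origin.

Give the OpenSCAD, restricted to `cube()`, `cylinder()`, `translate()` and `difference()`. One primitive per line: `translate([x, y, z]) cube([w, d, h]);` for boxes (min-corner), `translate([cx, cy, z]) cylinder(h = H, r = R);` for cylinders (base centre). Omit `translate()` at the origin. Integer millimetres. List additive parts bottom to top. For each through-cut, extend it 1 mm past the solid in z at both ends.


difference() {
  translate([140, 140, 0]) cylinder(h = 100, r = 140);
  translate([130, 160, -1]) cylinder(h = 102, r = 30);
}


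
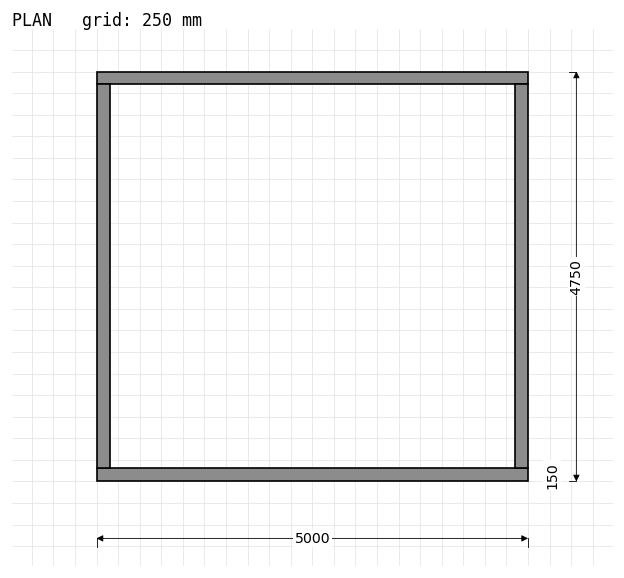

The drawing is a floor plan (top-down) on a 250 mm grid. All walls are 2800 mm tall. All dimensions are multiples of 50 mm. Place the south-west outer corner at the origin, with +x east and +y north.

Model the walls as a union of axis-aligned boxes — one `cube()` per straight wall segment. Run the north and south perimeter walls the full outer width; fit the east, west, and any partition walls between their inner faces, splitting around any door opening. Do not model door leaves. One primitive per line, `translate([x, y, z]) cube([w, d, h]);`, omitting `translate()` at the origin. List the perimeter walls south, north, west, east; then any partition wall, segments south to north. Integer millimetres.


cube([5000, 150, 2800]);
translate([0, 4600, 0]) cube([5000, 150, 2800]);
translate([0, 150, 0]) cube([150, 4450, 2800]);
translate([4850, 150, 0]) cube([150, 4450, 2800]);


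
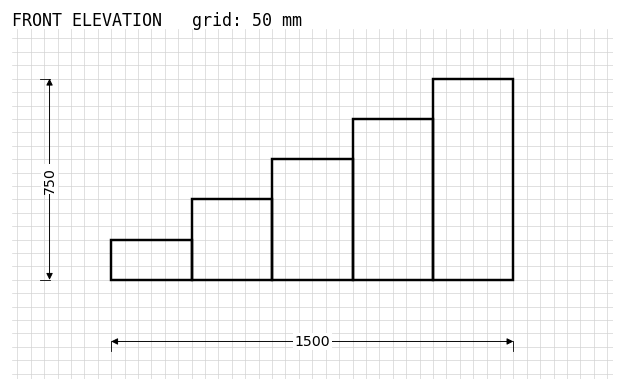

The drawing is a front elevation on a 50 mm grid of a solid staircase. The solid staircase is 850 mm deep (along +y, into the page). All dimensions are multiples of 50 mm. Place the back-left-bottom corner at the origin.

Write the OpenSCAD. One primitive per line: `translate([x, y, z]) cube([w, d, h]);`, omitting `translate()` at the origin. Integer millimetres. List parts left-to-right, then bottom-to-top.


cube([300, 850, 150]);
translate([300, 0, 0]) cube([300, 850, 300]);
translate([600, 0, 0]) cube([300, 850, 450]);
translate([900, 0, 0]) cube([300, 850, 600]);
translate([1200, 0, 0]) cube([300, 850, 750]);


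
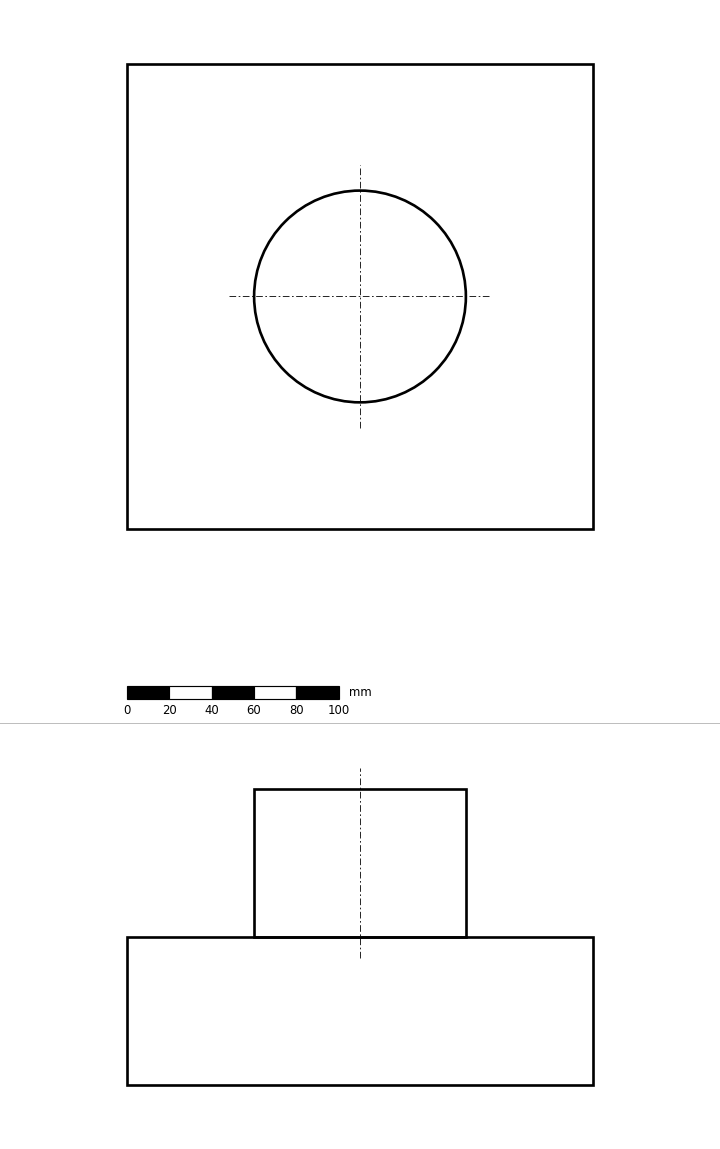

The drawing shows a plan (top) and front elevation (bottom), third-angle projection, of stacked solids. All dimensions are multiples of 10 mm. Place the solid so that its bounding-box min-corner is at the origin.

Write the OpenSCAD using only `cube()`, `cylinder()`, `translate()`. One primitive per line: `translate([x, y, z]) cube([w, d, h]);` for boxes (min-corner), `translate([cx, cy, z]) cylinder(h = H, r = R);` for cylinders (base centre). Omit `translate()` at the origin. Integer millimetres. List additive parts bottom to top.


cube([220, 220, 70]);
translate([110, 110, 70]) cylinder(h = 70, r = 50);
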